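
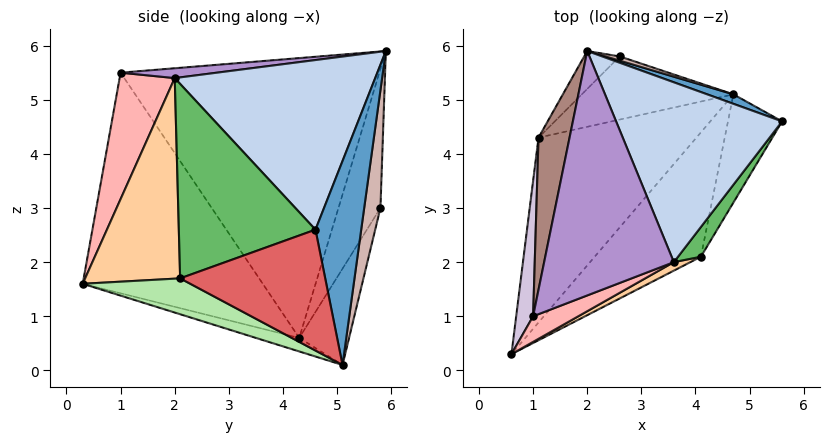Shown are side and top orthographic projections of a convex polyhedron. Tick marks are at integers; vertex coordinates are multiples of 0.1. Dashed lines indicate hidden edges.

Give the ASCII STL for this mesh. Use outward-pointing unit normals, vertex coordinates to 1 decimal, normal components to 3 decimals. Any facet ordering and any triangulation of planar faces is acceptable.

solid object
 facet normal 0.378 0.924 0.049
  outer loop
   vertex 4.7 5.1 0.1
   vertex 2.0 5.9 5.9
   vertex 5.6 4.6 2.6
  endloop
 endfacet
 facet normal 0.700 0.199 0.685
  outer loop
   vertex 3.6 2.0 5.4
   vertex 5.6 4.6 2.6
   vertex 2.0 5.9 5.9
  endloop
 endfacet
 facet normal -0.083 -0.232 -0.969
  outer loop
   vertex 1.1 4.3 0.6
   vertex 4.7 5.1 0.1
   vertex 0.6 0.3 1.6
  endloop
 endfacet
 facet normal 0.456 -0.889 0.038
  outer loop
   vertex 4.1 2.1 1.7
   vertex 3.6 2.0 5.4
   vertex 0.6 0.3 1.6
  endloop
 endfacet
 facet normal 0.837 -0.538 0.099
  outer loop
   vertex 4.1 2.1 1.7
   vertex 5.6 4.6 2.6
   vertex 3.6 2.0 5.4
  endloop
 endfacet
 facet normal 0.278 -0.495 -0.823
  outer loop
   vertex 4.1 2.1 1.7
   vertex 0.6 0.3 1.6
   vertex 4.7 5.1 0.1
  endloop
 endfacet
 facet normal 0.847 -0.372 -0.379
  outer loop
   vertex 4.1 2.1 1.7
   vertex 4.7 5.1 0.1
   vertex 5.6 4.6 2.6
  endloop
 endfacet
 facet normal 0.360 -0.924 0.129
  outer loop
   vertex 1.0 1.0 5.5
   vertex 0.6 0.3 1.6
   vertex 3.6 2.0 5.4
  endloop
 endfacet
 facet normal 0.075 -0.096 0.992
  outer loop
   vertex 1.0 1.0 5.5
   vertex 3.6 2.0 5.4
   vertex 2.0 5.9 5.9
  endloop
 endfacet
 facet normal -0.987 0.142 0.076
  outer loop
   vertex 1.0 1.0 5.5
   vertex 1.1 4.3 0.6
   vertex 0.6 0.3 1.6
  endloop
 endfacet
 facet normal -0.976 0.190 0.108
  outer loop
   vertex 1.0 1.0 5.5
   vertex 2.0 5.9 5.9
   vertex 1.1 4.3 0.6
  endloop
 endfacet
 facet normal 0.371 0.928 0.045
  outer loop
   vertex 2.6 5.8 3.0
   vertex 2.0 5.9 5.9
   vertex 4.7 5.1 0.1
  endloop
 endfacet
 facet normal -0.573 0.807 -0.146
  outer loop
   vertex 2.6 5.8 3.0
   vertex 1.1 4.3 0.6
   vertex 2.0 5.9 5.9
  endloop
 endfacet
 facet normal -0.251 0.884 -0.395
  outer loop
   vertex 2.6 5.8 3.0
   vertex 4.7 5.1 0.1
   vertex 1.1 4.3 0.6
  endloop
 endfacet
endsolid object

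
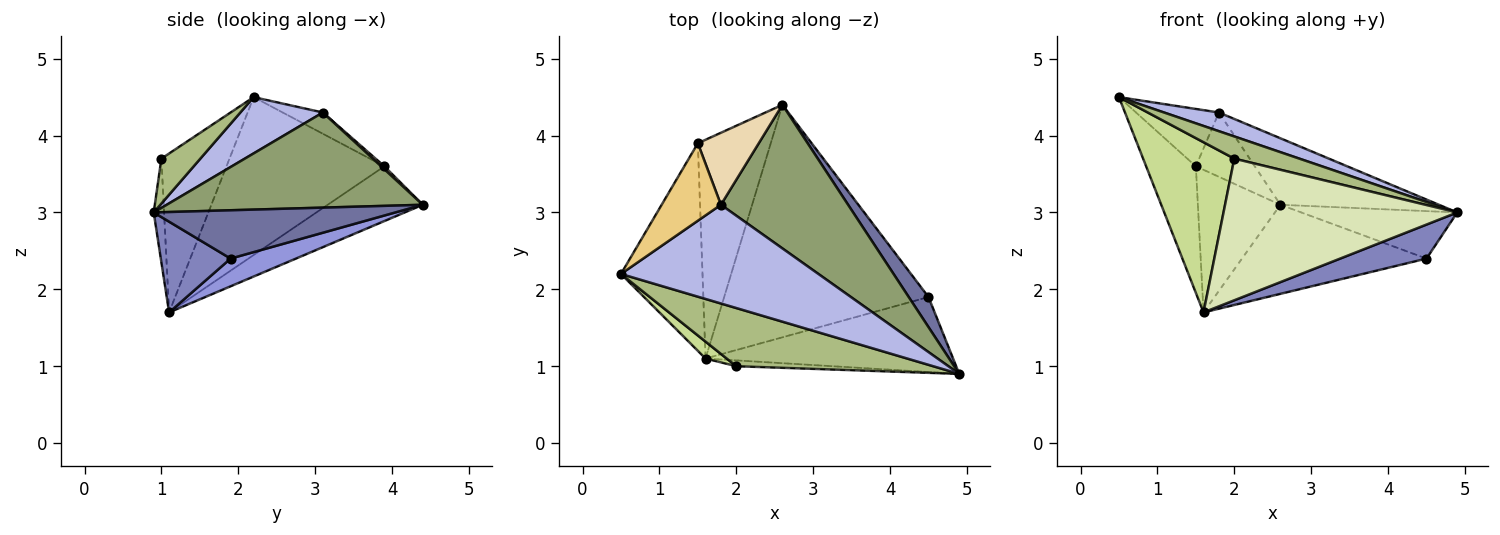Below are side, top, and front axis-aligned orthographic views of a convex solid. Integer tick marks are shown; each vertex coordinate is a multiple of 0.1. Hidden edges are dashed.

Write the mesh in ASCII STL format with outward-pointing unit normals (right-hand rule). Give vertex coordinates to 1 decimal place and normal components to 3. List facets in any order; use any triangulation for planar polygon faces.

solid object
 facet normal 0.795 0.513 0.325
  outer loop
   vertex 4.5 1.9 2.4
   vertex 2.6 4.4 3.1
   vertex 4.9 0.9 3.0
  endloop
 endfacet
 facet normal 0.317 -0.392 -0.864
  outer loop
   vertex 4.5 1.9 2.4
   vertex 4.9 0.9 3.0
   vertex 1.6 1.1 1.7
  endloop
 endfacet
 facet normal 0.126 0.355 -0.926
  outer loop
   vertex 4.5 1.9 2.4
   vertex 1.6 1.1 1.7
   vertex 2.6 4.4 3.1
  endloop
 endfacet
 facet normal 0.270 -0.179 0.946
  outer loop
   vertex 1.8 3.1 4.3
   vertex 0.5 2.2 4.5
   vertex 4.9 0.9 3.0
  endloop
 endfacet
 facet normal 0.562 0.348 0.751
  outer loop
   vertex 1.8 3.1 4.3
   vertex 4.9 0.9 3.0
   vertex 2.6 4.4 3.1
  endloop
 endfacet
 facet normal 0.209 -0.349 0.914
  outer loop
   vertex 2.0 1.0 3.7
   vertex 4.9 0.9 3.0
   vertex 0.5 2.2 4.5
  endloop
 endfacet
 facet normal -0.597 -0.799 0.079
  outer loop
   vertex 2.0 1.0 3.7
   vertex 0.5 2.2 4.5
   vertex 1.6 1.1 1.7
  endloop
 endfacet
 facet normal -0.044 -0.998 -0.041
  outer loop
   vertex 2.0 1.0 3.7
   vertex 1.6 1.1 1.7
   vertex 4.9 0.9 3.0
  endloop
 endfacet
 facet normal -0.856 0.269 -0.442
  outer loop
   vertex 1.5 3.9 3.6
   vertex 1.6 1.1 1.7
   vertex 0.5 2.2 4.5
  endloop
 endfacet
 facet normal -0.532 0.462 -0.709
  outer loop
   vertex 1.5 3.9 3.6
   vertex 2.6 4.4 3.1
   vertex 1.6 1.1 1.7
  endloop
 endfacet
 facet normal -0.277 0.572 0.772
  outer loop
   vertex 1.5 3.9 3.6
   vertex 0.5 2.2 4.5
   vertex 1.8 3.1 4.3
  endloop
 endfacet
 facet normal 0.036 0.666 0.745
  outer loop
   vertex 1.5 3.9 3.6
   vertex 1.8 3.1 4.3
   vertex 2.6 4.4 3.1
  endloop
 endfacet
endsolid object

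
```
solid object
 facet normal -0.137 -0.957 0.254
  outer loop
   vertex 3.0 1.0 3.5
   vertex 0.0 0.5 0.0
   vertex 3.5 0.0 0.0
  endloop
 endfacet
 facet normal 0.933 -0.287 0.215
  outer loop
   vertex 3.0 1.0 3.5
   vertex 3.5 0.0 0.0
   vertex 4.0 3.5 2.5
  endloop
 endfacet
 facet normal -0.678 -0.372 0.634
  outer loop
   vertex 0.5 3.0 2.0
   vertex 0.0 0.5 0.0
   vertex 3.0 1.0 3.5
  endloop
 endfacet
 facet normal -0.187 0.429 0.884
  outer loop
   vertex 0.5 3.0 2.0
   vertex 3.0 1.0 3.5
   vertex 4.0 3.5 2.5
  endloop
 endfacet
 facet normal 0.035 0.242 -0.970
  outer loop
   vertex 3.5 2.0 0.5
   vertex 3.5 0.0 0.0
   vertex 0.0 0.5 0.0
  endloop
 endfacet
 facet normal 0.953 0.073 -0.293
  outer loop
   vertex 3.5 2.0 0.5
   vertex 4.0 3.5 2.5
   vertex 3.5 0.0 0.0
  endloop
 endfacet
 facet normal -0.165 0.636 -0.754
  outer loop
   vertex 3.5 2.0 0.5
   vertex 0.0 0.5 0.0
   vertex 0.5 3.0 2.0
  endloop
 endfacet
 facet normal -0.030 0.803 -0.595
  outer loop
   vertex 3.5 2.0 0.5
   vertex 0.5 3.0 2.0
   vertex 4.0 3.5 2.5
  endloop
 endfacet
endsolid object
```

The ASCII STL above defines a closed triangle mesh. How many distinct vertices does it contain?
6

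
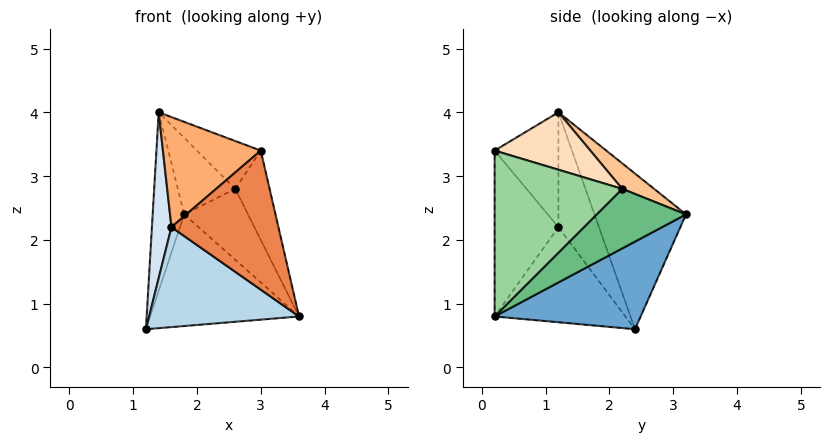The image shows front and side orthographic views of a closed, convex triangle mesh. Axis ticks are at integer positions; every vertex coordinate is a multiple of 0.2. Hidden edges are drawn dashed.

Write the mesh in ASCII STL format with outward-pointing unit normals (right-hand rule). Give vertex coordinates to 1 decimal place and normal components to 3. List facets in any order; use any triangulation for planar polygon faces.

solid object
 facet normal 0.613 0.625 -0.482
  outer loop
   vertex 1.8 3.2 2.4
   vertex 3.6 0.2 0.8
   vertex 1.2 2.4 0.6
  endloop
 endfacet
 facet normal -0.932 0.321 0.168
  outer loop
   vertex 1.4 1.2 4.0
   vertex 1.8 3.2 2.4
   vertex 1.2 2.4 0.6
  endloop
 endfacet
 facet normal -0.610 -0.699 -0.372
  outer loop
   vertex 1.6 1.2 2.2
   vertex 1.2 2.4 0.6
   vertex 3.6 0.2 0.8
  endloop
 endfacet
 facet normal -0.897 -0.432 -0.100
  outer loop
   vertex 1.6 1.2 2.2
   vertex 1.4 1.2 4.0
   vertex 1.2 2.4 0.6
  endloop
 endfacet
 facet normal -0.509 -0.853 -0.117
  outer loop
   vertex 1.6 1.2 2.2
   vertex 3.6 0.2 0.8
   vertex 3.0 0.2 3.4
  endloop
 endfacet
 facet normal -0.545 -0.836 -0.061
  outer loop
   vertex 1.6 1.2 2.2
   vertex 3.0 0.2 3.4
   vertex 1.4 1.2 4.0
  endloop
 endfacet
 facet normal 0.309 0.556 0.772
  outer loop
   vertex 2.6 2.2 2.8
   vertex 1.8 3.2 2.4
   vertex 1.4 1.2 4.0
  endloop
 endfacet
 facet normal 0.509 0.339 0.791
  outer loop
   vertex 2.6 2.2 2.8
   vertex 1.4 1.2 4.0
   vertex 3.0 0.2 3.4
  endloop
 endfacet
 facet normal 0.802 0.573 -0.172
  outer loop
   vertex 2.6 2.2 2.8
   vertex 3.6 0.2 0.8
   vertex 1.8 3.2 2.4
  endloop
 endfacet
 facet normal 0.942 0.254 0.217
  outer loop
   vertex 2.6 2.2 2.8
   vertex 3.0 0.2 3.4
   vertex 3.6 0.2 0.8
  endloop
 endfacet
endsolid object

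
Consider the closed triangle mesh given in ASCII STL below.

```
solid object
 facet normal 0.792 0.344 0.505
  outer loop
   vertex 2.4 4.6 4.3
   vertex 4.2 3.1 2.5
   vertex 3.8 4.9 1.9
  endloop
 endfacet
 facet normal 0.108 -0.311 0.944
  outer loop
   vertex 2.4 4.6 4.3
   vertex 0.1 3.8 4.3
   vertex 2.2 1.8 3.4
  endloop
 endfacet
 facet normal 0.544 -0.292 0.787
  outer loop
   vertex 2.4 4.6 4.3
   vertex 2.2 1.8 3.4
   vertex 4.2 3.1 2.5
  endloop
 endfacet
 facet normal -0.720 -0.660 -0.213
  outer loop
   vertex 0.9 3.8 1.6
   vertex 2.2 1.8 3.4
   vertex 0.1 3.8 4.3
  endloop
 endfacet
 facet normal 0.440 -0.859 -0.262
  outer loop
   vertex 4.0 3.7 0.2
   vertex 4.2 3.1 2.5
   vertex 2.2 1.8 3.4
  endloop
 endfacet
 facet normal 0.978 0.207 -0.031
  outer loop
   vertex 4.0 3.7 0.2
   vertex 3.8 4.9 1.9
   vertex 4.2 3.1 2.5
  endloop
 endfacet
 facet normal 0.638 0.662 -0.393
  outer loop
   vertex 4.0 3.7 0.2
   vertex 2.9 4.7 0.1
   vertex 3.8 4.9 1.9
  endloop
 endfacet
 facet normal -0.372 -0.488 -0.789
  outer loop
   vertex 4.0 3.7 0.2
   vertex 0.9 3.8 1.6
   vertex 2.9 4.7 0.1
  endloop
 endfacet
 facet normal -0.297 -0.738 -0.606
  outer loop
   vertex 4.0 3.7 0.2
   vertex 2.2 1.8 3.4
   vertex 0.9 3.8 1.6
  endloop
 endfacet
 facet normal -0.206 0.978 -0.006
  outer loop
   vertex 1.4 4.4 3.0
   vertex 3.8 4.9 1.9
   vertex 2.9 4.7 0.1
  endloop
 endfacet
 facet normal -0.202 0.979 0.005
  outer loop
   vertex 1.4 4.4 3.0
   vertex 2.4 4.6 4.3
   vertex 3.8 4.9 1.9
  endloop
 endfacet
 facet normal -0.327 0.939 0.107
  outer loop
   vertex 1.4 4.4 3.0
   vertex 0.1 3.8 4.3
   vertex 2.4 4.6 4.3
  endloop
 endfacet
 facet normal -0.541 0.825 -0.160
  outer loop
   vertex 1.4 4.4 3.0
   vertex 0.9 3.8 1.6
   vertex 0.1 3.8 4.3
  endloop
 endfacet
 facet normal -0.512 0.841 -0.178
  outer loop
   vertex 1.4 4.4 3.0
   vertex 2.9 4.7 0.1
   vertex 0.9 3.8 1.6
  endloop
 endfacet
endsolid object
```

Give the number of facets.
14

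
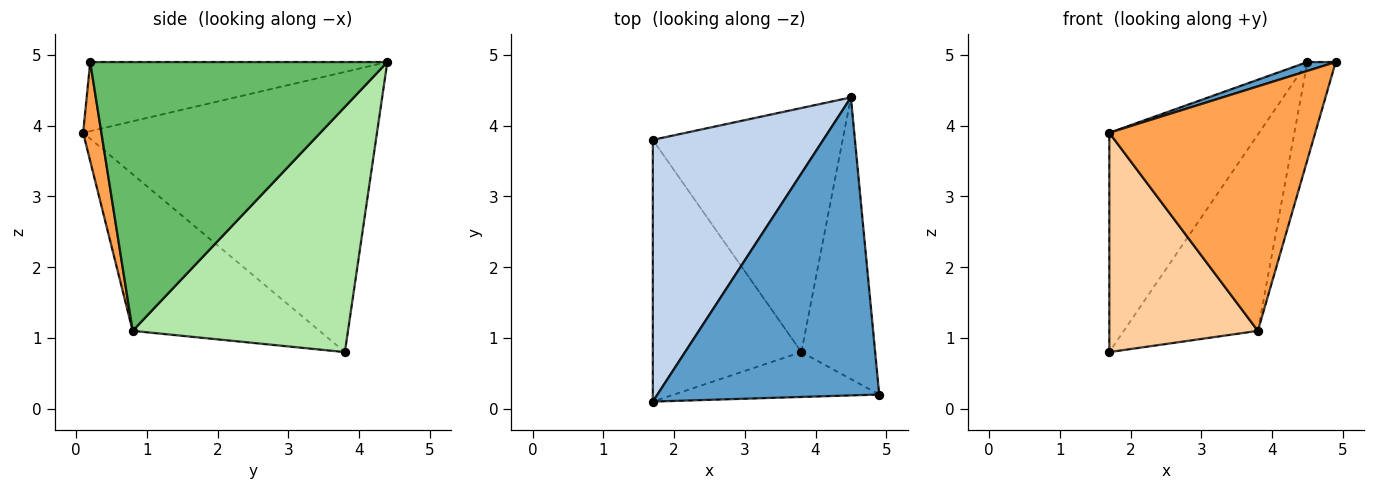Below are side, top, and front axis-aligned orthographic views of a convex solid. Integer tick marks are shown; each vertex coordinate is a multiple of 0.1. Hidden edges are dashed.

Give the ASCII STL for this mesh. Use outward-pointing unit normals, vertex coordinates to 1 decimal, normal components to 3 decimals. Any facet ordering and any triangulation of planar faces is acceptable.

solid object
 facet normal -0.297 -0.028 0.954
  outer loop
   vertex 4.5 4.4 4.9
   vertex 1.7 0.1 3.9
   vertex 4.9 0.2 4.9
  endloop
 endfacet
 facet normal -0.783 0.399 0.477
  outer loop
   vertex 1.7 3.8 0.8
   vertex 1.7 0.1 3.9
   vertex 4.5 4.4 4.9
  endloop
 endfacet
 facet normal 0.087 -0.980 -0.180
  outer loop
   vertex 3.8 0.8 1.1
   vertex 4.9 0.2 4.9
   vertex 1.7 0.1 3.9
  endloop
 endfacet
 facet normal -0.628 -0.500 -0.596
  outer loop
   vertex 3.8 0.8 1.1
   vertex 1.7 0.1 3.9
   vertex 1.7 3.8 0.8
  endloop
 endfacet
 facet normal 0.960 0.091 -0.264
  outer loop
   vertex 3.8 0.8 1.1
   vertex 4.5 4.4 4.9
   vertex 4.9 0.2 4.9
  endloop
 endfacet
 facet normal 0.709 0.442 -0.549
  outer loop
   vertex 3.8 0.8 1.1
   vertex 1.7 3.8 0.8
   vertex 4.5 4.4 4.9
  endloop
 endfacet
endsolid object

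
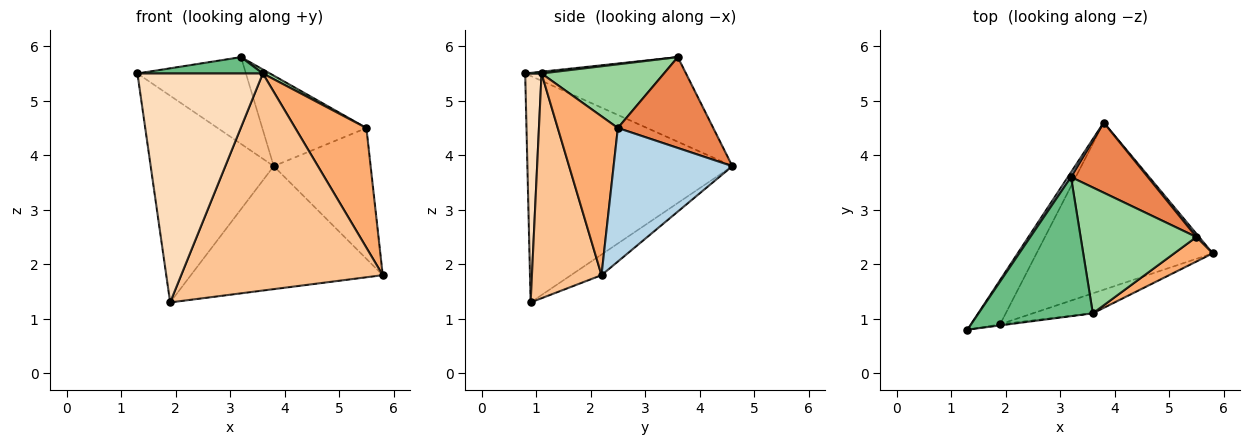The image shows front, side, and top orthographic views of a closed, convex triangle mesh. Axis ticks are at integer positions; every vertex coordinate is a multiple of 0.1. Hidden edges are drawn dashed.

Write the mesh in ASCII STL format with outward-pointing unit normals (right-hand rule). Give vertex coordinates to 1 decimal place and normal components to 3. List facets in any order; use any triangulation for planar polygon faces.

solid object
 facet normal -0.852 0.512 -0.110
  outer loop
   vertex 1.9 0.9 1.3
   vertex 1.3 0.8 5.5
   vertex 3.8 4.6 3.8
  endloop
 endfacet
 facet normal -0.094 0.590 -0.802
  outer loop
   vertex 1.9 0.9 1.3
   vertex 3.8 4.6 3.8
   vertex 5.8 2.2 1.8
  endloop
 endfacet
 facet normal 0.775 0.632 0.016
  outer loop
   vertex 5.5 2.5 4.5
   vertex 5.8 2.2 1.8
   vertex 3.8 4.6 3.8
  endloop
 endfacet
 facet normal -0.829 0.559 0.031
  outer loop
   vertex 3.2 3.6 5.8
   vertex 3.8 4.6 3.8
   vertex 1.3 0.8 5.5
  endloop
 endfacet
 facet normal 0.587 0.640 0.496
  outer loop
   vertex 3.2 3.6 5.8
   vertex 5.5 2.5 4.5
   vertex 3.8 4.6 3.8
  endloop
 endfacet
 facet normal 0.638 -0.755 0.155
  outer loop
   vertex 3.6 1.1 5.5
   vertex 5.8 2.2 1.8
   vertex 5.5 2.5 4.5
  endloop
 endfacet
 facet normal 0.325 -0.942 -0.087
  outer loop
   vertex 3.6 1.1 5.5
   vertex 1.9 0.9 1.3
   vertex 5.8 2.2 1.8
  endloop
 endfacet
 facet normal 0.129 -0.992 -0.005
  outer loop
   vertex 3.6 1.1 5.5
   vertex 1.3 0.8 5.5
   vertex 1.9 0.9 1.3
  endloop
 endfacet
 facet normal 0.015 -0.117 0.993
  outer loop
   vertex 3.6 1.1 5.5
   vertex 3.2 3.6 5.8
   vertex 1.3 0.8 5.5
  endloop
 endfacet
 facet normal 0.482 -0.028 0.876
  outer loop
   vertex 3.6 1.1 5.5
   vertex 5.5 2.5 4.5
   vertex 3.2 3.6 5.8
  endloop
 endfacet
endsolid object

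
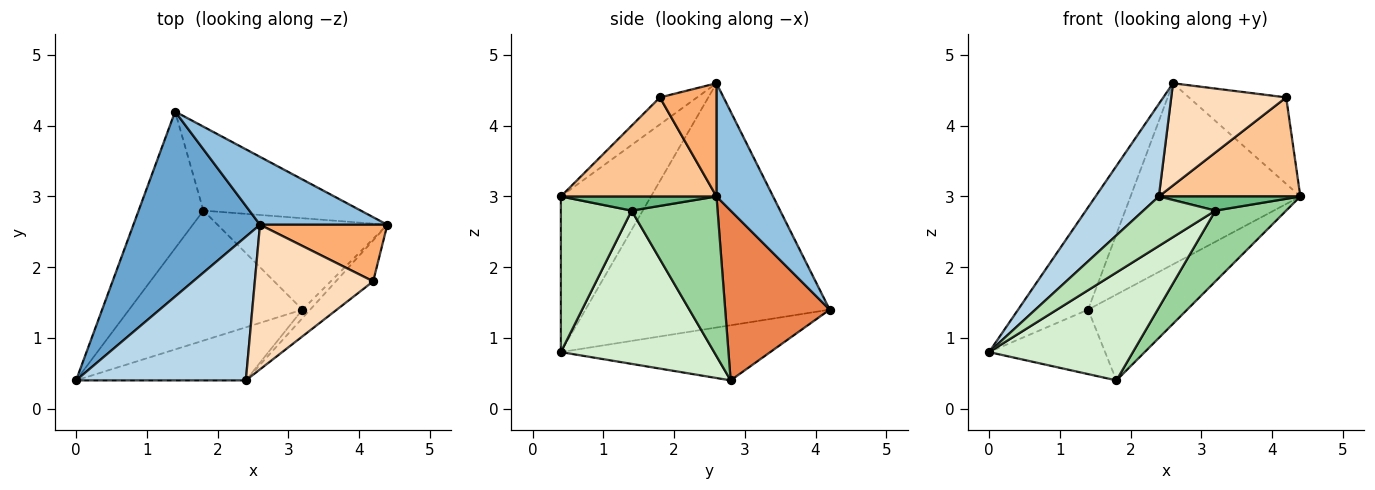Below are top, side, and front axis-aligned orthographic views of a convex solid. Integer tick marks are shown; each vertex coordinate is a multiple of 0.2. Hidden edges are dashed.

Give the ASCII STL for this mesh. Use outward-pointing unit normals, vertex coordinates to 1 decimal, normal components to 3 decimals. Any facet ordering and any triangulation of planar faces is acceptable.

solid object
 facet normal -0.860 0.247 0.446
  outer loop
   vertex 2.6 2.6 4.6
   vertex 1.4 4.2 1.4
   vertex 0.0 0.4 0.8
  endloop
 endfacet
 facet normal 0.298 0.894 0.335
  outer loop
   vertex 2.6 2.6 4.6
   vertex 4.4 2.6 3.0
   vertex 1.4 4.2 1.4
  endloop
 endfacet
 facet normal -0.610 -0.429 0.666
  outer loop
   vertex 2.4 0.4 3.0
   vertex 2.6 2.6 4.6
   vertex 0.0 0.4 0.8
  endloop
 endfacet
 facet normal -0.610 0.338 -0.717
  outer loop
   vertex 1.8 2.8 0.4
   vertex 0.0 0.4 0.8
   vertex 1.4 4.2 1.4
  endloop
 endfacet
 facet normal 0.602 0.571 -0.558
  outer loop
   vertex 1.8 2.8 0.4
   vertex 1.4 4.2 1.4
   vertex 4.4 2.6 3.0
  endloop
 endfacet
 facet normal 0.438 0.752 0.492
  outer loop
   vertex 4.2 1.8 4.4
   vertex 4.4 2.6 3.0
   vertex 2.6 2.6 4.6
  endloop
 endfacet
 facet normal 0.713 -0.648 -0.268
  outer loop
   vertex 4.2 1.8 4.4
   vertex 2.4 0.4 3.0
   vertex 4.4 2.6 3.0
  endloop
 endfacet
 facet normal -0.183 -0.567 0.803
  outer loop
   vertex 4.2 1.8 4.4
   vertex 2.6 2.6 4.6
   vertex 2.4 0.4 3.0
  endloop
 endfacet
 facet normal 0.686 -0.624 -0.374
  outer loop
   vertex 3.2 1.4 2.8
   vertex 4.4 2.6 3.0
   vertex 2.4 0.4 3.0
  endloop
 endfacet
 facet normal 0.597 -0.491 -0.635
  outer loop
   vertex 3.2 1.4 2.8
   vertex 1.8 2.8 0.4
   vertex 4.4 2.6 3.0
  endloop
 endfacet
 facet normal 0.557 -0.567 -0.607
  outer loop
   vertex 3.2 1.4 2.8
   vertex 2.4 0.4 3.0
   vertex 0.0 0.4 0.8
  endloop
 endfacet
 facet normal 0.563 -0.528 -0.636
  outer loop
   vertex 3.2 1.4 2.8
   vertex 0.0 0.4 0.8
   vertex 1.8 2.8 0.4
  endloop
 endfacet
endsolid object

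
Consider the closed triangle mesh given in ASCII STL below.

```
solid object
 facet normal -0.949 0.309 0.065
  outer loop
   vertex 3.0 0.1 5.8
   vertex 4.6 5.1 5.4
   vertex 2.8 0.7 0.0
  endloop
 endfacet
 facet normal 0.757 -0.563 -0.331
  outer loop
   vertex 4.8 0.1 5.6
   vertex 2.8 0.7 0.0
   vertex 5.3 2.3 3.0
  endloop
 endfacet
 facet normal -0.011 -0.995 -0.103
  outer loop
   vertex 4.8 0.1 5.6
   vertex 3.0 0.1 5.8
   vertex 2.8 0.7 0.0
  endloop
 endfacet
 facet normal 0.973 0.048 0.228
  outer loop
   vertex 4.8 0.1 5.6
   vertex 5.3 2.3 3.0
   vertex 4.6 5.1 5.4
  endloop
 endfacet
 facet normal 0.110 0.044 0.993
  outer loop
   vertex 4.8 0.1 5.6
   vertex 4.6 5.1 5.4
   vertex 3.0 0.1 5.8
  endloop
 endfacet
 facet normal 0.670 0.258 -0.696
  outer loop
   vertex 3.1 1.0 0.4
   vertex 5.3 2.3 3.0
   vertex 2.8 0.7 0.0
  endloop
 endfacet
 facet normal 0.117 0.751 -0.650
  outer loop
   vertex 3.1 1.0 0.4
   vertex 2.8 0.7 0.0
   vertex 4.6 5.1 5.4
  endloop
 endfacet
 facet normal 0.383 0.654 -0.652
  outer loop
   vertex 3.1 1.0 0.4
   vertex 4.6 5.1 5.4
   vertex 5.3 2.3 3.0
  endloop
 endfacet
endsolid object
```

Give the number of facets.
8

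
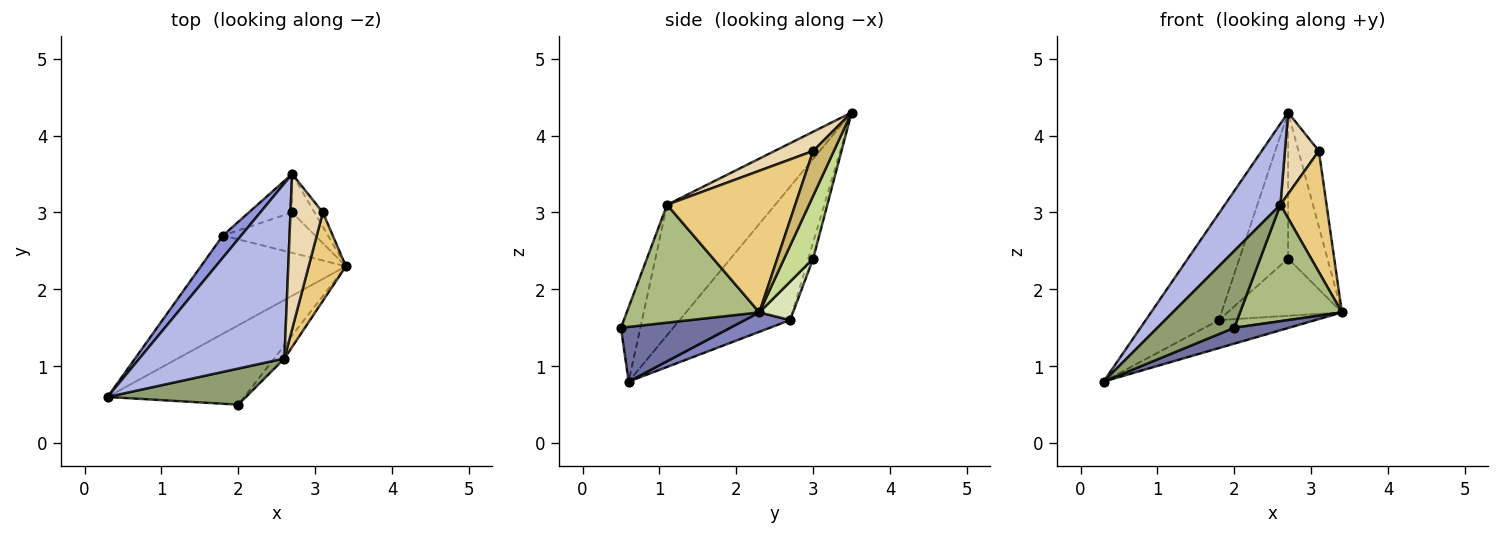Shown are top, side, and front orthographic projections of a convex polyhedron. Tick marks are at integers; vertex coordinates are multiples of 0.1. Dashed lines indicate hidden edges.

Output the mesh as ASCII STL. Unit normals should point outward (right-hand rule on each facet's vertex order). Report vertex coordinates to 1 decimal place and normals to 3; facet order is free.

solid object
 facet normal 0.365 -0.183 -0.913
  outer loop
   vertex 2.0 0.5 1.5
   vertex 0.3 0.6 0.8
   vertex 3.4 2.3 1.7
  endloop
 endfacet
 facet normal 0.128 0.272 -0.954
  outer loop
   vertex 1.8 2.7 1.6
   vertex 3.4 2.3 1.7
   vertex 0.3 0.6 0.8
  endloop
 endfacet
 facet normal -0.828 0.548 0.114
  outer loop
   vertex 1.8 2.7 1.6
   vertex 0.3 0.6 0.8
   vertex 2.7 3.5 4.3
  endloop
 endfacet
 facet normal -0.632 -0.325 0.703
  outer loop
   vertex 2.6 1.1 3.1
   vertex 2.7 3.5 4.3
   vertex 0.3 0.6 0.8
  endloop
 endfacet
 facet normal -0.223 -0.882 0.414
  outer loop
   vertex 2.6 1.1 3.1
   vertex 0.3 0.6 0.8
   vertex 2.0 0.5 1.5
  endloop
 endfacet
 facet normal 0.791 -0.608 -0.069
  outer loop
   vertex 2.6 1.1 3.1
   vertex 2.0 0.5 1.5
   vertex 3.4 2.3 1.7
  endloop
 endfacet
 facet normal 0.580 0.788 -0.207
  outer loop
   vertex 2.7 3.0 2.4
   vertex 2.7 3.5 4.3
   vertex 3.4 2.3 1.7
  endloop
 endfacet
 facet normal 0.234 0.794 -0.561
  outer loop
   vertex 2.7 3.0 2.4
   vertex 3.4 2.3 1.7
   vertex 1.8 2.7 1.6
  endloop
 endfacet
 facet normal -0.096 0.963 -0.253
  outer loop
   vertex 2.7 3.0 2.4
   vertex 1.8 2.7 1.6
   vertex 2.7 3.5 4.3
  endloop
 endfacet
 facet normal 0.706 0.696 -0.131
  outer loop
   vertex 3.1 3.0 3.8
   vertex 3.4 2.3 1.7
   vertex 2.7 3.5 4.3
  endloop
 endfacet
 facet normal 0.913 -0.329 0.240
  outer loop
   vertex 3.1 3.0 3.8
   vertex 2.6 1.1 3.1
   vertex 3.4 2.3 1.7
  endloop
 endfacet
 facet normal 0.466 -0.411 0.784
  outer loop
   vertex 3.1 3.0 3.8
   vertex 2.7 3.5 4.3
   vertex 2.6 1.1 3.1
  endloop
 endfacet
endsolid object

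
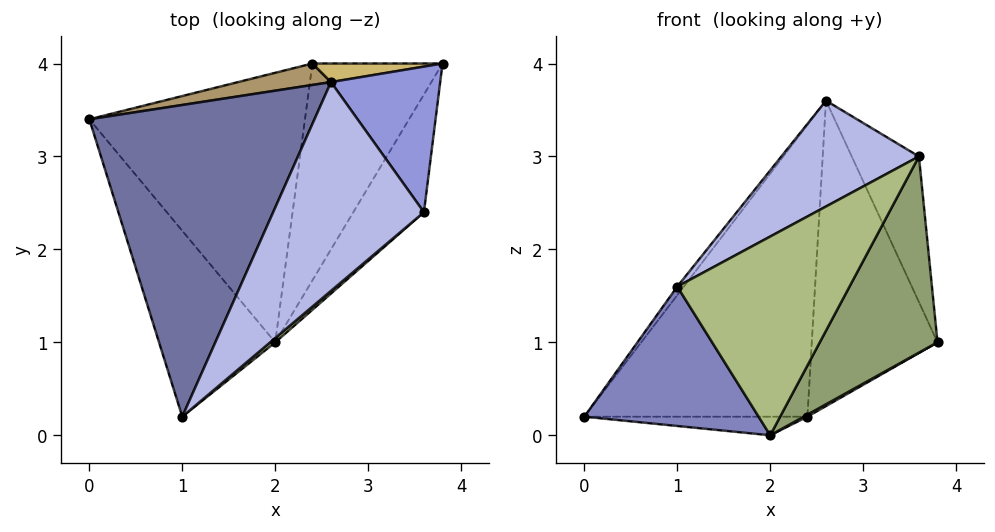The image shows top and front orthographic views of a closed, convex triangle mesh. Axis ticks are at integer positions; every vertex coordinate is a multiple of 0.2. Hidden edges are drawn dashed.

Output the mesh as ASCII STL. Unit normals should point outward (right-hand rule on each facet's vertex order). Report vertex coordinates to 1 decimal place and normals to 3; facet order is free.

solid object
 facet normal -0.795 0.017 0.606
  outer loop
   vertex 2.6 3.8 3.6
   vertex 0.0 3.4 0.2
   vertex 1.0 0.2 1.6
  endloop
 endfacet
 facet normal -0.625 -0.469 -0.625
  outer loop
   vertex 2.0 1.0 0.0
   vertex 1.0 0.2 1.6
   vertex 0.0 3.4 0.2
  endloop
 endfacet
 facet normal 0.816 0.408 0.408
  outer loop
   vertex 3.6 2.4 3.0
   vertex 3.8 4.0 1.0
   vertex 2.6 3.8 3.6
  endloop
 endfacet
 facet normal -0.097 -0.450 0.888
  outer loop
   vertex 3.6 2.4 3.0
   vertex 2.6 3.8 3.6
   vertex 1.0 0.2 1.6
  endloop
 endfacet
 facet normal 0.864 -0.432 -0.259
  outer loop
   vertex 3.6 2.4 3.0
   vertex 2.0 1.0 0.0
   vertex 3.8 4.0 1.0
  endloop
 endfacet
 facet normal 0.641 -0.768 0.017
  outer loop
   vertex 3.6 2.4 3.0
   vertex 1.0 0.2 1.6
   vertex 2.0 1.0 0.0
  endloop
 endfacet
 facet normal -0.017 0.069 -0.997
  outer loop
   vertex 2.4 4.0 0.2
   vertex 2.0 1.0 0.0
   vertex 0.0 3.4 0.2
  endloop
 endfacet
 facet normal 0.496 -0.008 -0.868
  outer loop
   vertex 2.4 4.0 0.2
   vertex 3.8 4.0 1.0
   vertex 2.0 1.0 0.0
  endloop
 endfacet
 facet normal -0.242 0.968 0.071
  outer loop
   vertex 2.4 4.0 0.2
   vertex 0.0 3.4 0.2
   vertex 2.6 3.8 3.6
  endloop
 endfacet
 facet normal -0.035 0.998 0.061
  outer loop
   vertex 2.4 4.0 0.2
   vertex 2.6 3.8 3.6
   vertex 3.8 4.0 1.0
  endloop
 endfacet
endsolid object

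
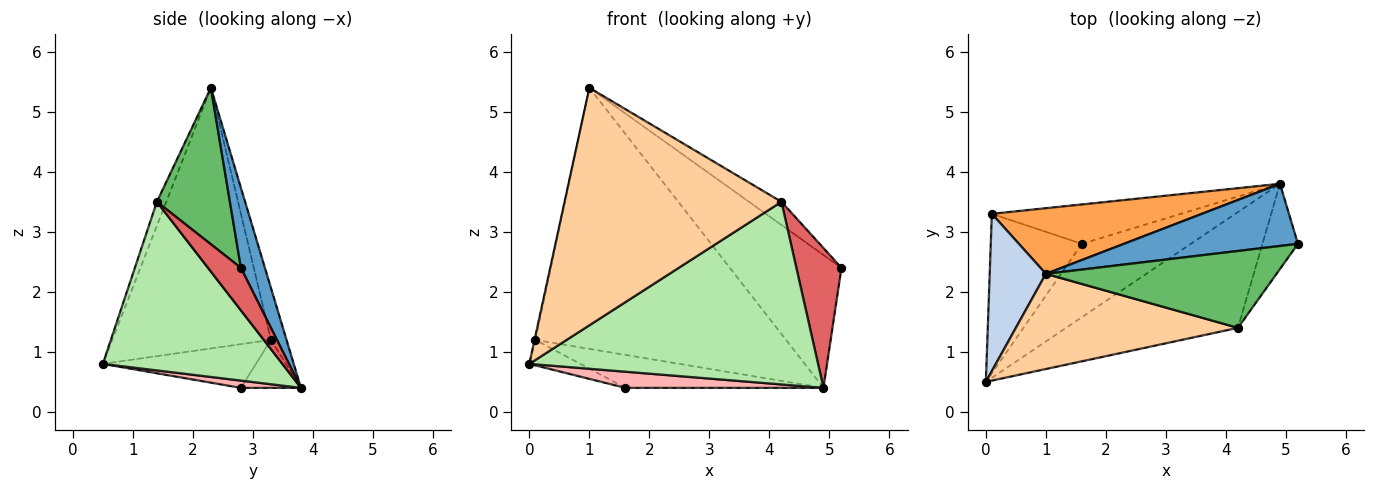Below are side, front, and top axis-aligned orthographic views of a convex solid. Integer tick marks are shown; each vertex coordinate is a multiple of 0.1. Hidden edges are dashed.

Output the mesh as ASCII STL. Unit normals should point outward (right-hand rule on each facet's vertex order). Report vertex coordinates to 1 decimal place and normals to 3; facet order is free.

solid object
 facet normal 0.191 0.889 0.416
  outer loop
   vertex 4.9 3.8 0.4
   vertex 1.0 2.3 5.4
   vertex 5.2 2.8 2.4
  endloop
 endfacet
 facet normal -0.978 0.005 0.211
  outer loop
   vertex 0.1 3.3 1.2
   vertex 0.0 0.5 0.8
   vertex 1.0 2.3 5.4
  endloop
 endfacet
 facet normal -0.060 0.968 0.243
  outer loop
   vertex 0.1 3.3 1.2
   vertex 1.0 2.3 5.4
   vertex 4.9 3.8 0.4
  endloop
 endfacet
 facet normal -0.040 -0.927 0.372
  outer loop
   vertex 4.2 1.4 3.5
   vertex 1.0 2.3 5.4
   vertex 0.0 0.5 0.8
  endloop
 endfacet
 facet normal 0.545 0.242 0.803
  outer loop
   vertex 4.2 1.4 3.5
   vertex 5.2 2.8 2.4
   vertex 1.0 2.3 5.4
  endloop
 endfacet
 facet normal 0.465 -0.748 -0.474
  outer loop
   vertex 4.2 1.4 3.5
   vertex 0.0 0.5 0.8
   vertex 4.9 3.8 0.4
  endloop
 endfacet
 facet normal 0.529 -0.725 -0.442
  outer loop
   vertex 4.2 1.4 3.5
   vertex 4.9 3.8 0.4
   vertex 5.2 2.8 2.4
  endloop
 endfacet
 facet normal 0.065 -0.215 -0.974
  outer loop
   vertex 1.6 2.8 0.4
   vertex 4.9 3.8 0.4
   vertex 0.0 0.5 0.8
  endloop
 endfacet
 facet normal -0.428 0.143 -0.892
  outer loop
   vertex 1.6 2.8 0.4
   vertex 0.0 0.5 0.8
   vertex 0.1 3.3 1.2
  endloop
 endfacet
 facet normal -0.191 0.631 -0.752
  outer loop
   vertex 1.6 2.8 0.4
   vertex 0.1 3.3 1.2
   vertex 4.9 3.8 0.4
  endloop
 endfacet
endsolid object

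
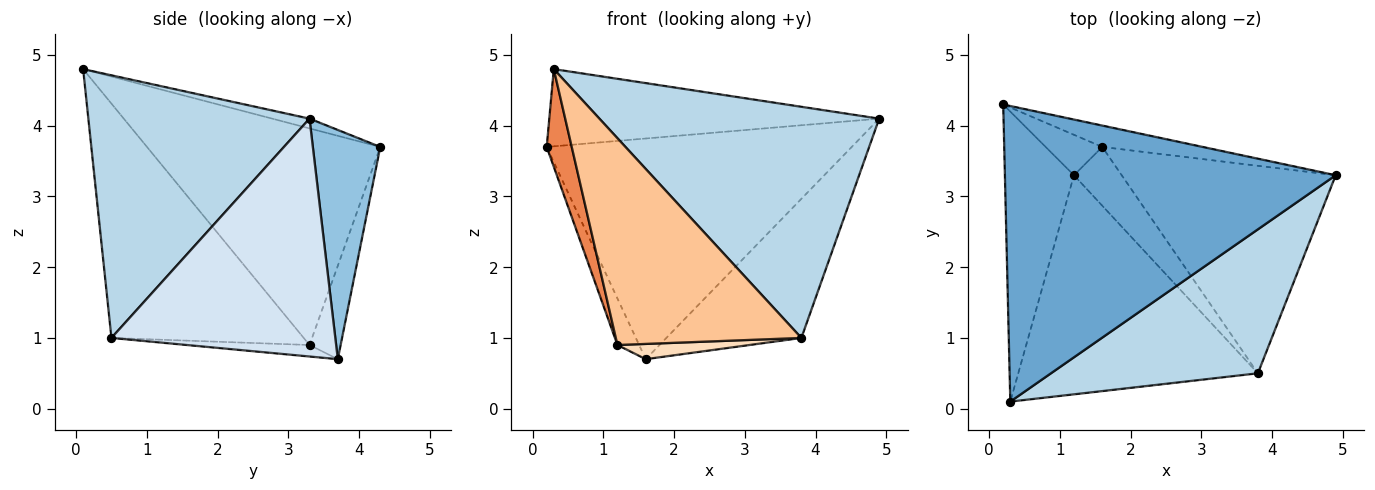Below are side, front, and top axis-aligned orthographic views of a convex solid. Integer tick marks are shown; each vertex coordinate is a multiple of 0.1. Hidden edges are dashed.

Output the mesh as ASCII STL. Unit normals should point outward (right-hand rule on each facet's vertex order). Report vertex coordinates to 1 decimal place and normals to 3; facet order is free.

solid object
 facet normal -0.029 0.253 0.967
  outer loop
   vertex 0.3 0.1 4.8
   vertex 4.9 3.3 4.1
   vertex 0.2 4.3 3.7
  endloop
 endfacet
 facet normal 0.215 0.972 -0.094
  outer loop
   vertex 1.6 3.7 0.7
   vertex 0.2 4.3 3.7
   vertex 4.9 3.3 4.1
  endloop
 endfacet
 facet normal 0.557 -0.705 0.439
  outer loop
   vertex 3.8 0.5 1.0
   vertex 4.9 3.3 4.1
   vertex 0.3 0.1 4.8
  endloop
 endfacet
 facet normal 0.678 0.409 -0.610
  outer loop
   vertex 3.8 0.5 1.0
   vertex 1.6 3.7 0.7
   vertex 4.9 3.3 4.1
  endloop
 endfacet
 facet normal -0.948 -0.102 -0.302
  outer loop
   vertex 1.2 3.3 0.9
   vertex 0.3 0.1 4.8
   vertex 0.2 4.3 3.7
  endloop
 endfacet
 facet normal -0.735 0.512 -0.445
  outer loop
   vertex 1.2 3.3 0.9
   vertex 0.2 4.3 3.7
   vertex 1.6 3.7 0.7
  endloop
 endfacet
 facet normal -0.580 -0.559 -0.593
  outer loop
   vertex 1.2 3.3 0.9
   vertex 3.8 0.5 1.0
   vertex 0.3 0.1 4.8
  endloop
 endfacet
 facet normal -0.227 -0.244 -0.943
  outer loop
   vertex 1.2 3.3 0.9
   vertex 1.6 3.7 0.7
   vertex 3.8 0.5 1.0
  endloop
 endfacet
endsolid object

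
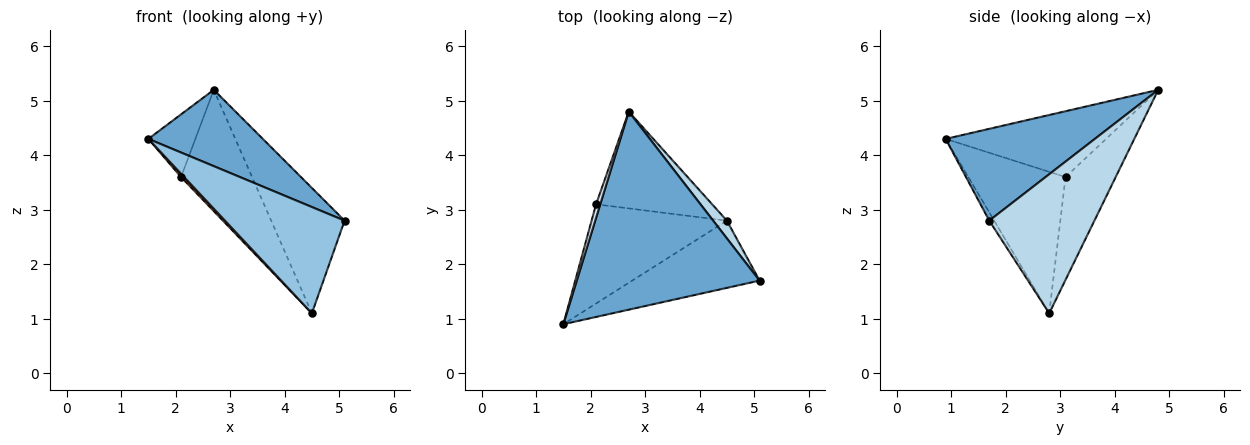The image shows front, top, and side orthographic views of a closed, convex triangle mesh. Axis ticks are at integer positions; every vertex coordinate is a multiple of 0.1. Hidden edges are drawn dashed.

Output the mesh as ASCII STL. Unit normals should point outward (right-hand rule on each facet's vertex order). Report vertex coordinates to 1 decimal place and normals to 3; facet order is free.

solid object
 facet normal 0.424 -0.326 0.845
  outer loop
   vertex 2.7 4.8 5.2
   vertex 1.5 0.9 4.3
   vertex 5.1 1.7 2.8
  endloop
 endfacet
 facet normal -0.035 -0.845 -0.534
  outer loop
   vertex 4.5 2.8 1.1
   vertex 5.1 1.7 2.8
   vertex 1.5 0.9 4.3
  endloop
 endfacet
 facet normal 0.817 0.570 0.081
  outer loop
   vertex 4.5 2.8 1.1
   vertex 2.7 4.8 5.2
   vertex 5.1 1.7 2.8
  endloop
 endfacet
 facet normal -0.958 0.281 0.061
  outer loop
   vertex 2.1 3.1 3.6
   vertex 1.5 0.9 4.3
   vertex 2.7 4.8 5.2
  endloop
 endfacet
 facet normal -0.723 -0.023 -0.691
  outer loop
   vertex 2.1 3.1 3.6
   vertex 4.5 2.8 1.1
   vertex 1.5 0.9 4.3
  endloop
 endfacet
 facet normal -0.483 0.684 -0.546
  outer loop
   vertex 2.1 3.1 3.6
   vertex 2.7 4.8 5.2
   vertex 4.5 2.8 1.1
  endloop
 endfacet
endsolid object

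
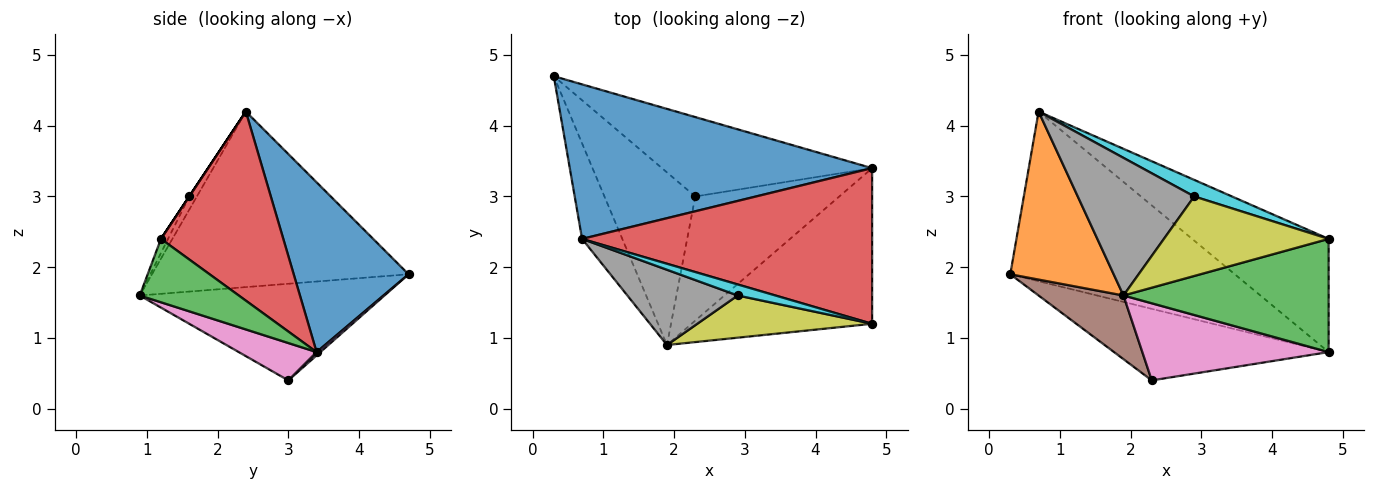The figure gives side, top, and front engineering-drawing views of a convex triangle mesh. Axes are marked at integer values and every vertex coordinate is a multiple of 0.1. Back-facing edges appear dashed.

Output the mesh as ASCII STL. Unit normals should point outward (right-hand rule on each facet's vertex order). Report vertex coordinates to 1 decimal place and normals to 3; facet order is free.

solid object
 facet normal 0.354 0.691 0.630
  outer loop
   vertex 0.7 2.4 4.2
   vertex 4.8 3.4 0.8
   vertex 0.3 4.7 1.9
  endloop
 endfacet
 facet normal -0.907 -0.366 -0.208
  outer loop
   vertex 0.7 2.4 4.2
   vertex 0.3 4.7 1.9
   vertex 1.9 0.9 1.6
  endloop
 endfacet
 facet normal 0.273 -0.566 -0.778
  outer loop
   vertex 4.8 1.2 2.4
   vertex 1.9 0.9 1.6
   vertex 4.8 3.4 0.8
  endloop
 endfacet
 facet normal 0.466 0.520 0.715
  outer loop
   vertex 4.8 1.2 2.4
   vertex 4.8 3.4 0.8
   vertex 0.7 2.4 4.2
  endloop
 endfacet
 facet normal 0.012 0.669 -0.743
  outer loop
   vertex 2.3 3.0 0.4
   vertex 0.3 4.7 1.9
   vertex 4.8 3.4 0.8
  endloop
 endfacet
 facet normal -0.706 -0.245 -0.664
  outer loop
   vertex 2.3 3.0 0.4
   vertex 1.9 0.9 1.6
   vertex 0.3 4.7 1.9
  endloop
 endfacet
 facet normal 0.215 -0.515 -0.830
  outer loop
   vertex 2.3 3.0 0.4
   vertex 4.8 3.4 0.8
   vertex 1.9 0.9 1.6
  endloop
 endfacet
 facet normal -0.057 -0.876 0.479
  outer loop
   vertex 2.9 1.6 3.0
   vertex 0.7 2.4 4.2
   vertex 1.9 0.9 1.6
  endloop
 endfacet
 facet normal -0.038 -0.883 0.468
  outer loop
   vertex 2.9 1.6 3.0
   vertex 1.9 0.9 1.6
   vertex 4.8 1.2 2.4
  endloop
 endfacet
 facet normal 0.000 -0.832 0.555
  outer loop
   vertex 2.9 1.6 3.0
   vertex 4.8 1.2 2.4
   vertex 0.7 2.4 4.2
  endloop
 endfacet
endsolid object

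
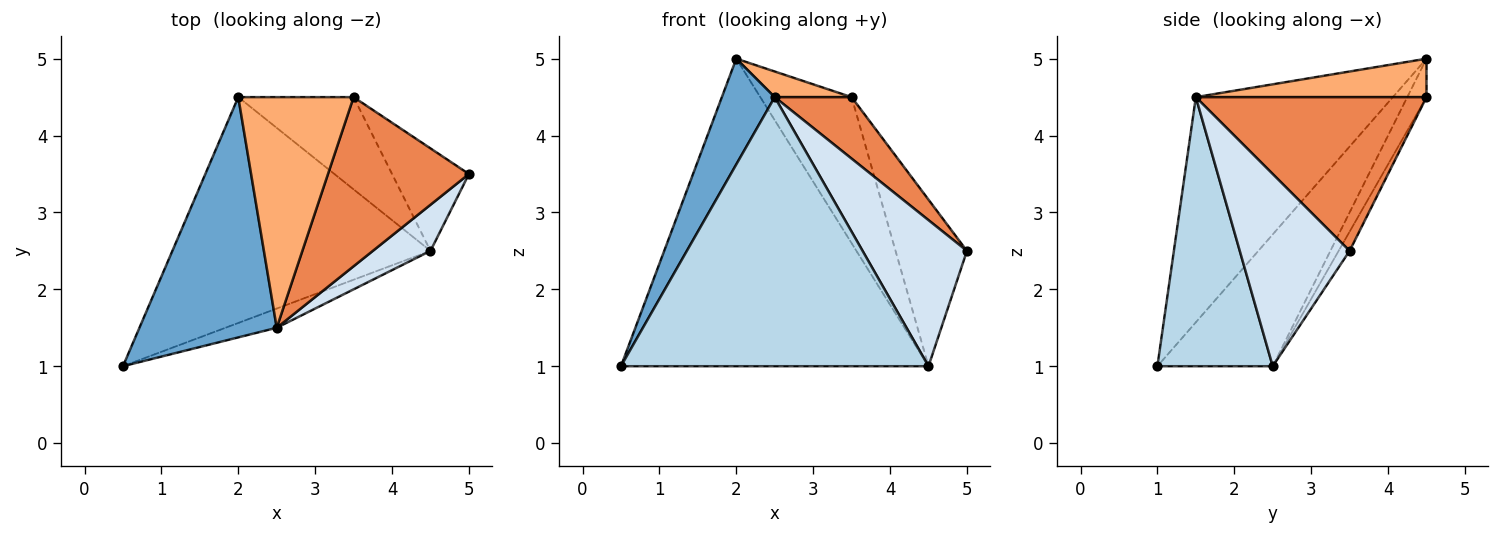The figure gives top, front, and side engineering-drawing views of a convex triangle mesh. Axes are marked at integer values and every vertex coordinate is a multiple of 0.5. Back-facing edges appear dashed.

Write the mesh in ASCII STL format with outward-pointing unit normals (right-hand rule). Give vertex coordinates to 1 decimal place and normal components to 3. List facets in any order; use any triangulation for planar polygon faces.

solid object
 facet normal -0.832 -0.223 0.507
  outer loop
   vertex 2.5 1.5 4.5
   vertex 2.0 4.5 5.0
   vertex 0.5 1.0 1.0
  endloop
 endfacet
 facet normal -0.289 0.772 -0.567
  outer loop
   vertex 4.5 2.5 1.0
   vertex 0.5 1.0 1.0
   vertex 2.0 4.5 5.0
  endloop
 endfacet
 facet normal 0.350 -0.934 -0.067
  outer loop
   vertex 4.5 2.5 1.0
   vertex 2.5 1.5 4.5
   vertex 0.5 1.0 1.0
  endloop
 endfacet
 facet normal 0.708 -0.673 0.213
  outer loop
   vertex 4.5 2.5 1.0
   vertex 5.0 3.5 2.5
   vertex 2.5 1.5 4.5
  endloop
 endfacet
 facet normal 0.716 -0.239 0.656
  outer loop
   vertex 3.5 4.5 4.5
   vertex 2.5 1.5 4.5
   vertex 5.0 3.5 2.5
  endloop
 endfacet
 facet normal 0.314 -0.105 0.943
  outer loop
   vertex 3.5 4.5 4.5
   vertex 2.0 4.5 5.0
   vertex 2.5 1.5 4.5
  endloop
 endfacet
 facet normal -0.130 0.844 -0.520
  outer loop
   vertex 3.5 4.5 4.5
   vertex 5.0 3.5 2.5
   vertex 4.5 2.5 1.0
  endloop
 endfacet
 facet normal -0.175 0.832 -0.526
  outer loop
   vertex 3.5 4.5 4.5
   vertex 4.5 2.5 1.0
   vertex 2.0 4.5 5.0
  endloop
 endfacet
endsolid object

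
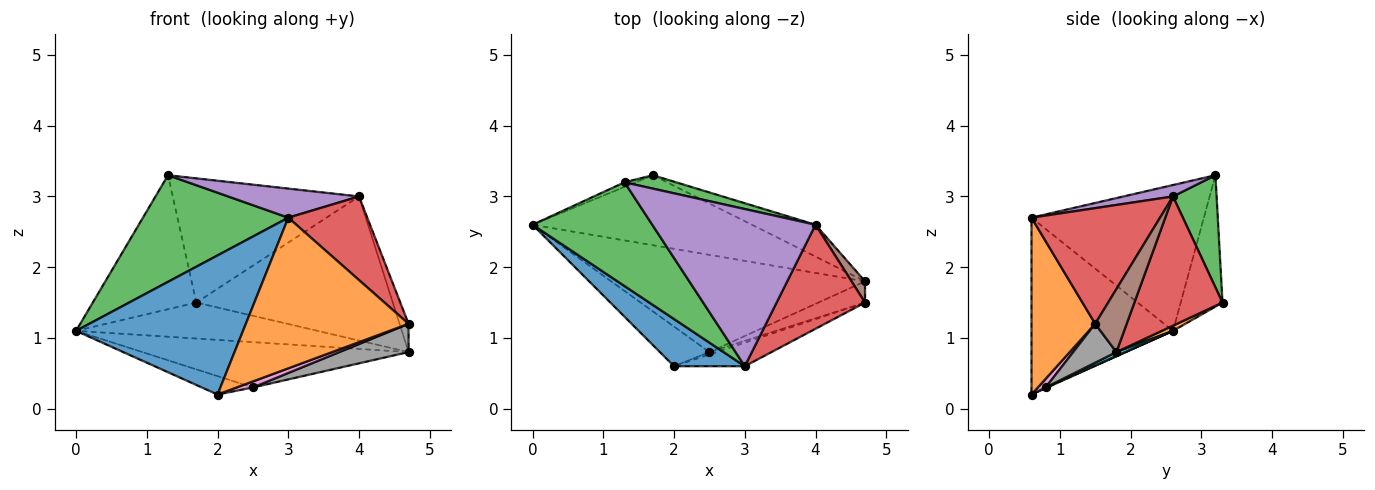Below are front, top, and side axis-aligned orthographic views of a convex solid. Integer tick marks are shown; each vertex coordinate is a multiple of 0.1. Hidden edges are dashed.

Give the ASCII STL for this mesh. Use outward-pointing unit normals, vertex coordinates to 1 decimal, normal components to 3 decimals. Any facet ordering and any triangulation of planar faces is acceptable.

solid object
 facet normal -0.626 -0.739 0.250
  outer loop
   vertex 3.0 0.6 2.7
   vertex 0.0 2.6 1.1
   vertex 2.0 0.6 0.2
  endloop
 endfacet
 facet normal 0.361 -0.922 -0.144
  outer loop
   vertex 3.0 0.6 2.7
   vertex 2.0 0.6 0.2
   vertex 4.7 1.5 1.2
  endloop
 endfacet
 facet normal -0.648 -0.546 0.532
  outer loop
   vertex 1.3 3.2 3.3
   vertex 0.0 2.6 1.1
   vertex 3.0 0.6 2.7
  endloop
 endfacet
 facet normal 0.714 -0.439 0.546
  outer loop
   vertex 4.0 2.6 3.0
   vertex 3.0 0.6 2.7
   vertex 4.7 1.5 1.2
  endloop
 endfacet
 facet normal 0.069 -0.181 0.981
  outer loop
   vertex 4.0 2.6 3.0
   vertex 1.3 3.2 3.3
   vertex 3.0 0.6 2.7
  endloop
 endfacet
 facet normal 0.942 0.269 0.202
  outer loop
   vertex 4.0 2.6 3.0
   vertex 4.7 1.5 1.2
   vertex 4.7 1.8 0.8
  endloop
 endfacet
 facet normal 0.407 -0.851 -0.333
  outer loop
   vertex 2.5 0.8 0.3
   vertex 4.7 1.5 1.2
   vertex 2.0 0.6 0.2
  endloop
 endfacet
 facet normal 0.447 -0.716 -0.537
  outer loop
   vertex 2.5 0.8 0.3
   vertex 4.7 1.8 0.8
   vertex 4.7 1.5 1.2
  endloop
 endfacet
 facet normal 0.013 0.421 -0.907
  outer loop
   vertex 2.5 0.8 0.3
   vertex 2.0 0.6 0.2
   vertex 0.0 2.6 1.1
  endloop
 endfacet
 facet normal 0.014 0.422 -0.906
  outer loop
   vertex 2.5 0.8 0.3
   vertex 0.0 2.6 1.1
   vertex 4.7 1.8 0.8
  endloop
 endfacet
 facet normal -0.374 0.927 -0.032
  outer loop
   vertex 1.7 3.3 1.5
   vertex 0.0 2.6 1.1
   vertex 1.3 3.2 3.3
  endloop
 endfacet
 facet normal 0.021 0.457 -0.889
  outer loop
   vertex 1.7 3.3 1.5
   vertex 4.7 1.8 0.8
   vertex 0.0 2.6 1.1
  endloop
 endfacet
 facet normal 0.227 0.968 0.104
  outer loop
   vertex 1.7 3.3 1.5
   vertex 1.3 3.2 3.3
   vertex 4.0 2.6 3.0
  endloop
 endfacet
 facet normal 0.401 0.894 -0.198
  outer loop
   vertex 1.7 3.3 1.5
   vertex 4.0 2.6 3.0
   vertex 4.7 1.8 0.8
  endloop
 endfacet
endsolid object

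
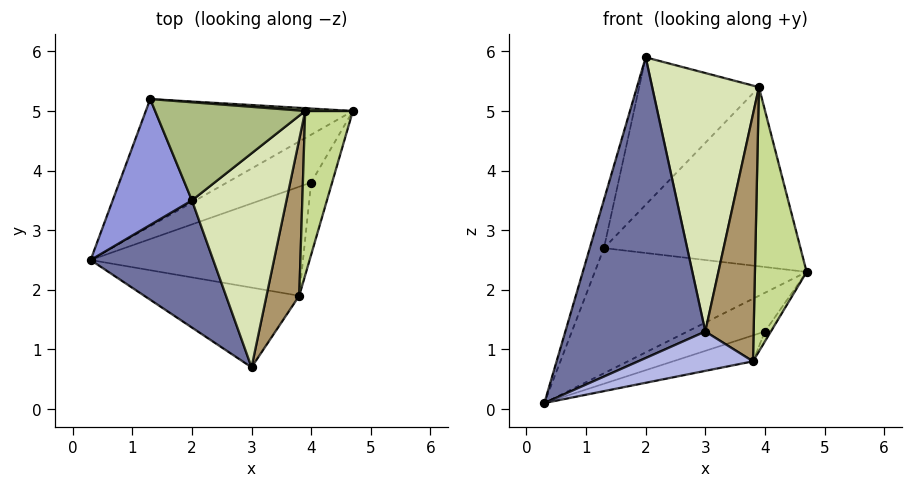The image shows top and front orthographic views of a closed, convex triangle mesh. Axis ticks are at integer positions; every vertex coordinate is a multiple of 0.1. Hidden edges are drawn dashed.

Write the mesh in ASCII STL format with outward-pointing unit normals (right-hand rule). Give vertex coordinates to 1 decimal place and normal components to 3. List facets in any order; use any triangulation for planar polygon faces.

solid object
 facet normal -0.619 -0.724 0.306
  outer loop
   vertex 2.0 3.5 5.9
   vertex 0.3 2.5 0.1
   vertex 3.0 0.7 1.3
  endloop
 endfacet
 facet normal -0.042 0.701 -0.712
  outer loop
   vertex 1.3 5.2 2.7
   vertex 4.7 5.0 2.3
   vertex 0.3 2.5 0.1
  endloop
 endfacet
 facet normal -0.959 0.101 0.264
  outer loop
   vertex 1.3 5.2 2.7
   vertex 0.3 2.5 0.1
   vertex 2.0 3.5 5.9
  endloop
 endfacet
 facet normal 0.103 -0.440 -0.892
  outer loop
   vertex 3.8 1.9 0.8
   vertex 3.0 0.7 1.3
   vertex 0.3 2.5 0.1
  endloop
 endfacet
 facet normal 0.061 0.998 0.016
  outer loop
   vertex 3.9 5.0 5.4
   vertex 4.7 5.0 2.3
   vertex 1.3 5.2 2.7
  endloop
 endfacet
 facet normal -0.455 0.741 0.493
  outer loop
   vertex 3.9 5.0 5.4
   vertex 1.3 5.2 2.7
   vertex 2.0 3.5 5.9
  endloop
 endfacet
 facet normal 0.898 -0.373 0.232
  outer loop
   vertex 3.9 5.0 5.4
   vertex 3.8 1.9 0.8
   vertex 4.7 5.0 2.3
  endloop
 endfacet
 facet normal 0.613 -0.609 0.504
  outer loop
   vertex 3.9 5.0 5.4
   vertex 2.0 3.5 5.9
   vertex 3.0 0.7 1.3
  endloop
 endfacet
 facet normal 0.848 -0.448 0.283
  outer loop
   vertex 3.9 5.0 5.4
   vertex 3.0 0.7 1.3
   vertex 3.8 1.9 0.8
  endloop
 endfacet
 facet normal 0.031 0.629 -0.777
  outer loop
   vertex 4.0 3.8 1.3
   vertex 0.3 2.5 0.1
   vertex 4.7 5.0 2.3
  endloop
 endfacet
 facet normal 0.228 0.225 -0.947
  outer loop
   vertex 4.0 3.8 1.3
   vertex 3.8 1.9 0.8
   vertex 0.3 2.5 0.1
  endloop
 endfacet
 facet normal 0.763 0.088 -0.640
  outer loop
   vertex 4.0 3.8 1.3
   vertex 4.7 5.0 2.3
   vertex 3.8 1.9 0.8
  endloop
 endfacet
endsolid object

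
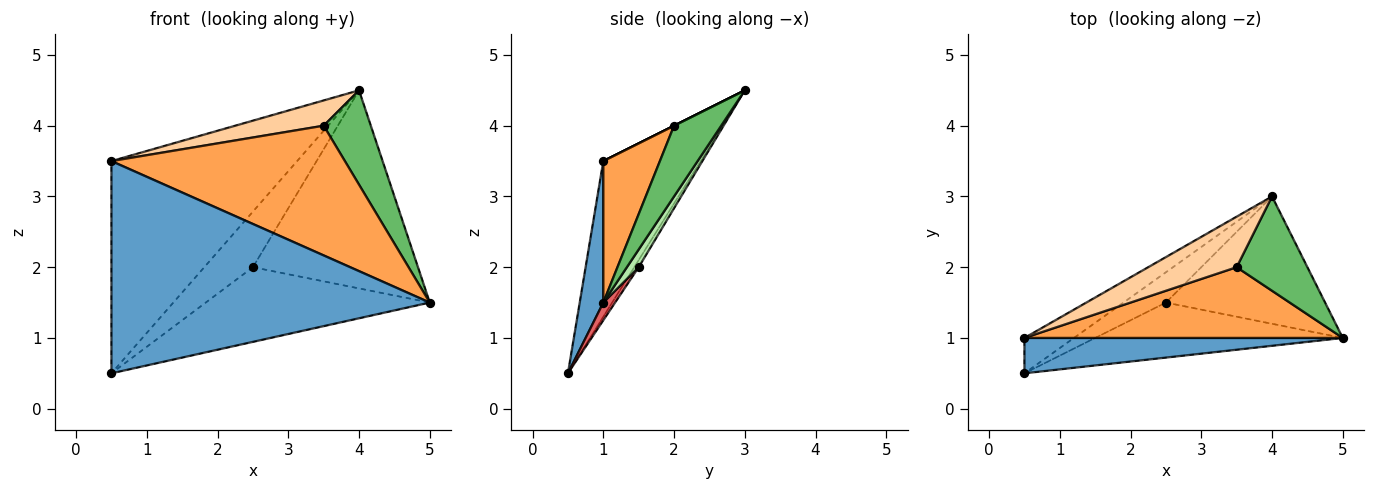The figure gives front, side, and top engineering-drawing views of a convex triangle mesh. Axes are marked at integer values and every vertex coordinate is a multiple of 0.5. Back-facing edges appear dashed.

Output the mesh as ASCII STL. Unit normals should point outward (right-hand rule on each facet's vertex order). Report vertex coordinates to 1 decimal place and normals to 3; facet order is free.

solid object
 facet normal 0.073 -0.984 0.164
  outer loop
   vertex 0.5 0.5 0.5
   vertex 5.0 1.0 1.5
   vertex 0.5 1.0 3.5
  endloop
 endfacet
 facet normal -0.459 0.876 -0.146
  outer loop
   vertex 0.5 0.5 0.5
   vertex 0.5 1.0 3.5
   vertex 4.0 3.0 4.5
  endloop
 endfacet
 facet normal 0.208 -0.859 0.468
  outer loop
   vertex 3.5 2.0 4.0
   vertex 0.5 1.0 3.5
   vertex 5.0 1.0 1.5
  endloop
 endfacet
 facet normal 0.000 -0.447 0.894
  outer loop
   vertex 3.5 2.0 4.0
   vertex 4.0 3.0 4.5
   vertex 0.5 1.0 3.5
  endloop
 endfacet
 facet normal 0.577 -0.577 0.577
  outer loop
   vertex 3.5 2.0 4.0
   vertex 5.0 1.0 1.5
   vertex 4.0 3.0 4.5
  endloop
 endfacet
 facet normal 0.060 0.840 -0.540
  outer loop
   vertex 2.5 1.5 2.0
   vertex 4.0 3.0 4.5
   vertex 5.0 1.0 1.5
  endloop
 endfacet
 facet normal 0.042 0.804 -0.593
  outer loop
   vertex 2.5 1.5 2.0
   vertex 5.0 1.0 1.5
   vertex 0.5 0.5 0.5
  endloop
 endfacet
 facet normal -0.080 0.875 -0.477
  outer loop
   vertex 2.5 1.5 2.0
   vertex 0.5 0.5 0.5
   vertex 4.0 3.0 4.5
  endloop
 endfacet
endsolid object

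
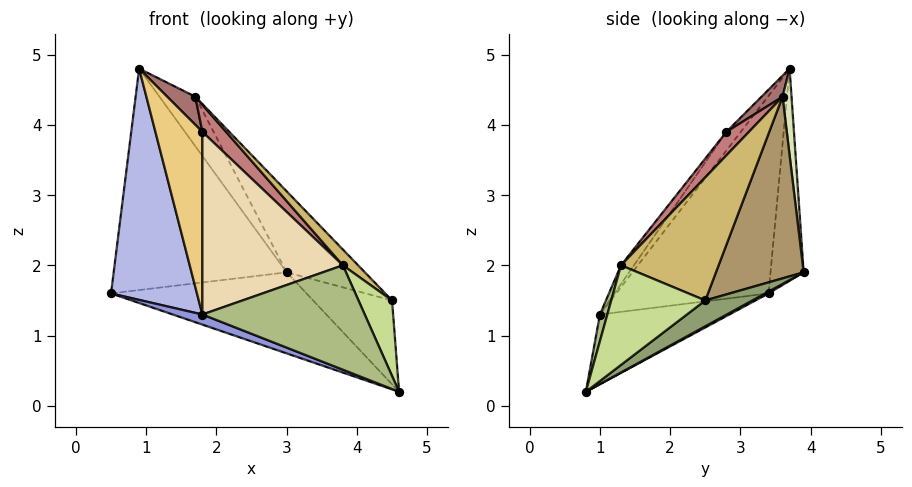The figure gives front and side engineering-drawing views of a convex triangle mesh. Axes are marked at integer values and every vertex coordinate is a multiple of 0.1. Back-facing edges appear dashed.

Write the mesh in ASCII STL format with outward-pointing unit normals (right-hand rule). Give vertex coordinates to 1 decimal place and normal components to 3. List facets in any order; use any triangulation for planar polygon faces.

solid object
 facet normal 0.008 0.484 -0.875
  outer loop
   vertex 3.0 3.9 1.9
   vertex 4.6 0.8 0.2
   vertex 0.5 3.4 1.6
  endloop
 endfacet
 facet normal -0.188 0.980 -0.068
  outer loop
   vertex 0.9 3.7 4.8
   vertex 3.0 3.9 1.9
   vertex 0.5 3.4 1.6
  endloop
 endfacet
 facet normal -0.370 -0.085 -0.925
  outer loop
   vertex 1.8 1.0 1.3
   vertex 0.5 3.4 1.6
   vertex 4.6 0.8 0.2
  endloop
 endfacet
 facet normal -0.861 -0.485 0.153
  outer loop
   vertex 1.8 1.0 1.3
   vertex 0.9 3.7 4.8
   vertex 0.5 3.4 1.6
  endloop
 endfacet
 facet normal 0.348 0.582 -0.735
  outer loop
   vertex 4.5 2.5 1.5
   vertex 4.6 0.8 0.2
   vertex 3.0 3.9 1.9
  endloop
 endfacet
 facet normal 0.044 -0.957 0.285
  outer loop
   vertex 3.8 1.3 2.0
   vertex 1.8 1.0 1.3
   vertex 4.6 0.8 0.2
  endloop
 endfacet
 facet normal 0.838 -0.299 0.456
  outer loop
   vertex 3.8 1.3 2.0
   vertex 4.6 0.8 0.2
   vertex 4.5 2.5 1.5
  endloop
 endfacet
 facet normal 0.236 0.943 0.236
  outer loop
   vertex 1.7 3.6 4.4
   vertex 3.0 3.9 1.9
   vertex 0.9 3.7 4.8
  endloop
 endfacet
 facet normal 0.676 0.603 0.424
  outer loop
   vertex 1.7 3.6 4.4
   vertex 4.5 2.5 1.5
   vertex 3.0 3.9 1.9
  endloop
 endfacet
 facet normal 0.694 -0.109 0.711
  outer loop
   vertex 1.7 3.6 4.4
   vertex 3.8 1.3 2.0
   vertex 4.5 2.5 1.5
  endloop
 endfacet
 facet normal -0.245 -0.797 0.552
  outer loop
   vertex 1.8 2.8 3.9
   vertex 0.9 3.7 4.8
   vertex 1.8 1.0 1.3
  endloop
 endfacet
 facet normal -0.076 -0.820 0.568
  outer loop
   vertex 1.8 2.8 3.9
   vertex 1.8 1.0 1.3
   vertex 3.8 1.3 2.0
  endloop
 endfacet
 facet normal 0.349 -0.465 0.814
  outer loop
   vertex 1.8 2.8 3.9
   vertex 1.7 3.6 4.4
   vertex 0.9 3.7 4.8
  endloop
 endfacet
 facet normal 0.421 -0.442 0.792
  outer loop
   vertex 1.8 2.8 3.9
   vertex 3.8 1.3 2.0
   vertex 1.7 3.6 4.4
  endloop
 endfacet
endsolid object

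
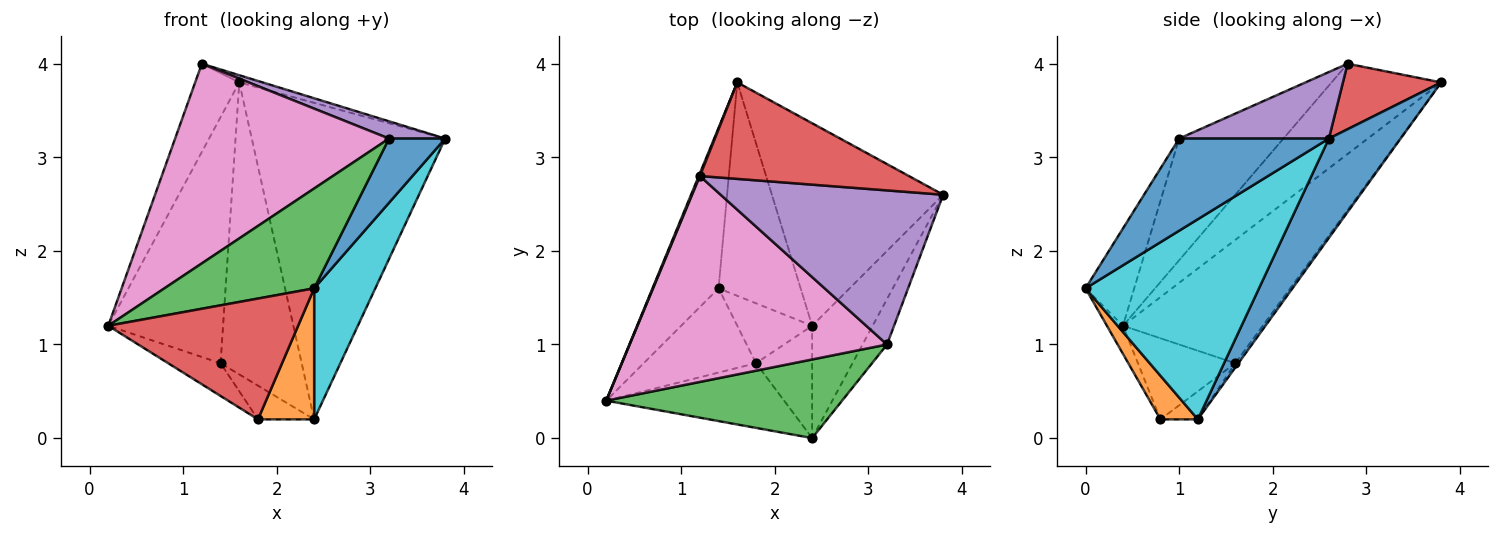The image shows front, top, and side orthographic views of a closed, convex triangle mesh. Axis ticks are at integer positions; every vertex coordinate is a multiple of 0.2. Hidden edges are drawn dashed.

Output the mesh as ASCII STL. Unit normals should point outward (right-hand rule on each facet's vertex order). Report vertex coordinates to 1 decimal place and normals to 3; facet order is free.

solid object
 facet normal 0.298 0.804 -0.514
  outer loop
   vertex 2.4 1.2 0.2
   vertex 1.6 3.8 3.8
   vertex 3.8 2.6 3.2
  endloop
 endfacet
 facet normal -0.714 0.586 -0.382
  outer loop
   vertex 1.4 1.6 0.8
   vertex 0.2 0.4 1.2
   vertex 1.6 3.8 3.8
  endloop
 endfacet
 facet normal -0.031 0.807 -0.590
  outer loop
   vertex 1.4 1.6 0.8
   vertex 1.6 3.8 3.8
   vertex 2.4 1.2 0.2
  endloop
 endfacet
 facet normal 0.298 0.071 0.952
  outer loop
   vertex 1.2 2.8 4.0
   vertex 3.8 2.6 3.2
   vertex 1.6 3.8 3.8
  endloop
 endfacet
 facet normal 0.285 -0.107 0.953
  outer loop
   vertex 1.2 2.8 4.0
   vertex 3.2 1.0 3.2
   vertex 3.8 2.6 3.2
  endloop
 endfacet
 facet normal -0.928 0.373 0.011
  outer loop
   vertex 1.2 2.8 4.0
   vertex 1.6 3.8 3.8
   vertex 0.2 0.4 1.2
  endloop
 endfacet
 facet normal -0.321 -0.659 0.680
  outer loop
   vertex 1.2 2.8 4.0
   vertex 0.2 0.4 1.2
   vertex 3.2 1.0 3.2
  endloop
 endfacet
 facet normal -0.558 0.301 -0.773
  outer loop
   vertex 1.8 0.8 0.2
   vertex 0.2 0.4 1.2
   vertex 1.4 1.6 0.8
  endloop
 endfacet
 facet normal -0.311 0.466 -0.828
  outer loop
   vertex 1.8 0.8 0.2
   vertex 1.4 1.6 0.8
   vertex 2.4 1.2 0.2
  endloop
 endfacet
 facet normal 0.907 -0.320 -0.274
  outer loop
   vertex 2.4 0.0 1.6
   vertex 2.4 1.2 0.2
   vertex 3.8 2.6 3.2
  endloop
 endfacet
 facet normal 0.909 -0.341 -0.241
  outer loop
   vertex 2.4 0.0 1.6
   vertex 3.8 2.6 3.2
   vertex 3.2 1.0 3.2
  endloop
 endfacet
 facet normal 0.452 -0.677 -0.581
  outer loop
   vertex 2.4 0.0 1.6
   vertex 1.8 0.8 0.2
   vertex 2.4 1.2 0.2
  endloop
 endfacet
 facet normal -0.247 -0.761 0.599
  outer loop
   vertex 2.4 0.0 1.6
   vertex 3.2 1.0 3.2
   vertex 0.2 0.4 1.2
  endloop
 endfacet
 facet normal -0.074 -0.879 -0.471
  outer loop
   vertex 2.4 0.0 1.6
   vertex 0.2 0.4 1.2
   vertex 1.8 0.8 0.2
  endloop
 endfacet
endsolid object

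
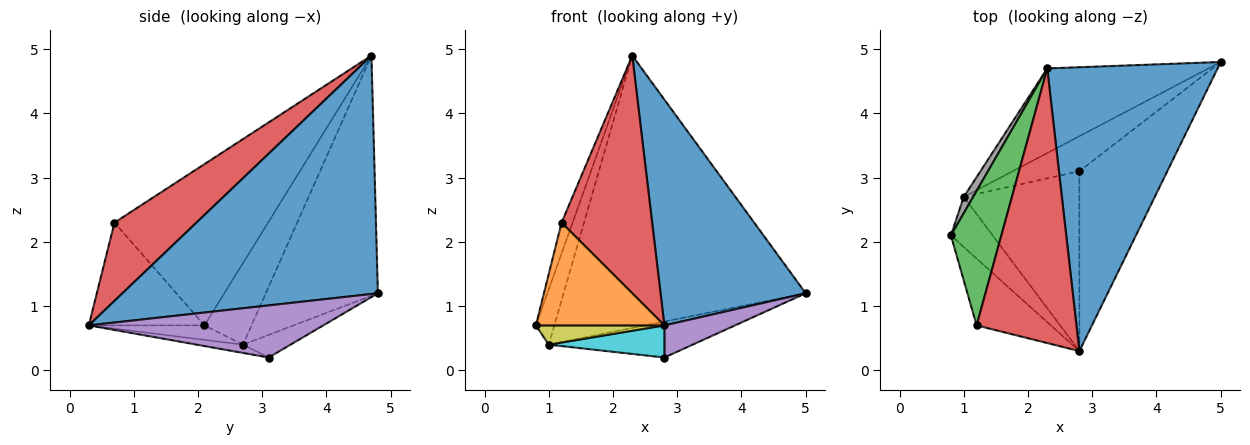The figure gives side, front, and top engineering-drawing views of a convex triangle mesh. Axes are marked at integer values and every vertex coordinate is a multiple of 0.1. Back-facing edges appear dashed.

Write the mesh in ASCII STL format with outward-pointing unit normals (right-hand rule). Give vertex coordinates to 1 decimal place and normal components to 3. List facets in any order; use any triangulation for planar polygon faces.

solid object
 facet normal 0.739 -0.420 0.528
  outer loop
   vertex 2.3 4.7 4.9
   vertex 2.8 0.3 0.7
   vertex 5.0 4.8 1.2
  endloop
 endfacet
 facet normal -0.602 -0.669 -0.435
  outer loop
   vertex 1.2 0.7 2.3
   vertex 0.8 2.1 0.7
   vertex 2.8 0.3 0.7
  endloop
 endfacet
 facet normal -0.952 0.068 0.298
  outer loop
   vertex 1.2 0.7 2.3
   vertex 2.3 4.7 4.9
   vertex 0.8 2.1 0.7
  endloop
 endfacet
 facet normal 0.510 -0.563 0.651
  outer loop
   vertex 1.2 0.7 2.3
   vertex 2.8 0.3 0.7
   vertex 2.3 4.7 4.9
  endloop
 endfacet
 facet normal 0.504 -0.152 -0.850
  outer loop
   vertex 2.8 3.1 0.2
   vertex 5.0 4.8 1.2
   vertex 2.8 0.3 0.7
  endloop
 endfacet
 facet normal -0.404 0.873 -0.271
  outer loop
   vertex 1.0 2.7 0.4
   vertex 2.3 4.7 4.9
   vertex 5.0 4.8 1.2
  endloop
 endfacet
 facet normal -0.230 0.697 -0.679
  outer loop
   vertex 1.0 2.7 0.4
   vertex 5.0 4.8 1.2
   vertex 2.8 3.1 0.2
  endloop
 endfacet
 facet normal -0.926 0.362 0.107
  outer loop
   vertex 1.0 2.7 0.4
   vertex 0.8 2.1 0.7
   vertex 2.3 4.7 4.9
  endloop
 endfacet
 facet normal -0.307 -0.342 -0.888
  outer loop
   vertex 1.0 2.7 0.4
   vertex 2.8 0.3 0.7
   vertex 0.8 2.1 0.7
  endloop
 endfacet
 facet normal -0.070 -0.175 -0.982
  outer loop
   vertex 1.0 2.7 0.4
   vertex 2.8 3.1 0.2
   vertex 2.8 0.3 0.7
  endloop
 endfacet
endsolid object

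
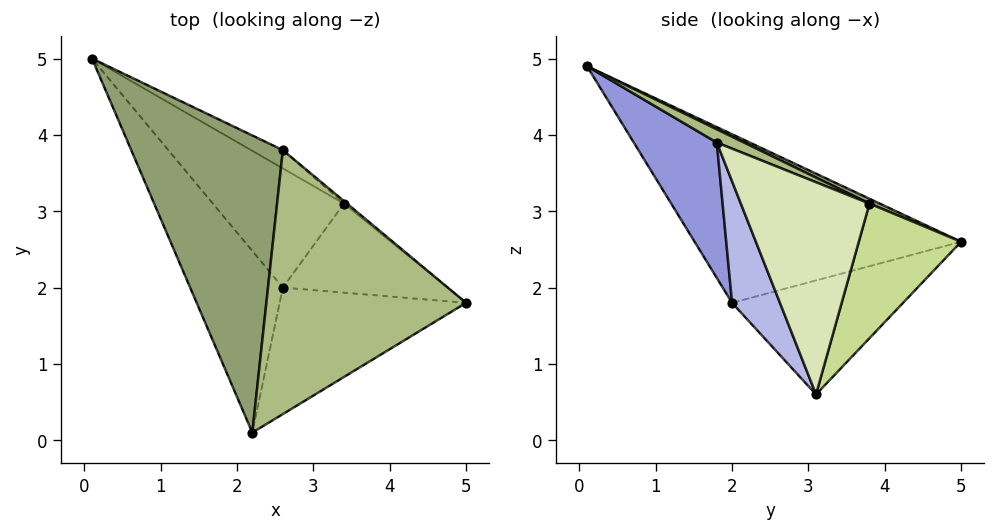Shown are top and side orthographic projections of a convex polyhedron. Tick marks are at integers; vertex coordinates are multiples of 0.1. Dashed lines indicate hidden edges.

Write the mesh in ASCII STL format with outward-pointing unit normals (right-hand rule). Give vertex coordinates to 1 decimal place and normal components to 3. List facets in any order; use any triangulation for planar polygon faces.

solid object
 facet normal -0.751 -0.516 -0.413
  outer loop
   vertex 2.6 2.0 1.8
   vertex 2.2 0.1 4.9
   vertex 0.1 5.0 2.6
  endloop
 endfacet
 facet normal -0.620 -0.327 -0.713
  outer loop
   vertex 2.6 2.0 1.8
   vertex 0.1 5.0 2.6
   vertex 3.4 3.1 0.6
  endloop
 endfacet
 facet normal 0.335 -0.822 -0.461
  outer loop
   vertex 2.6 2.0 1.8
   vertex 5.0 1.8 3.9
   vertex 2.2 0.1 4.9
  endloop
 endfacet
 facet normal 0.361 -0.795 -0.488
  outer loop
   vertex 2.6 2.0 1.8
   vertex 3.4 3.1 0.6
   vertex 5.0 1.8 3.9
  endloop
 endfacet
 facet normal 0.029 0.435 0.900
  outer loop
   vertex 2.6 3.8 3.1
   vertex 0.1 5.0 2.6
   vertex 2.2 0.1 4.9
  endloop
 endfacet
 facet normal 0.060 0.431 0.900
  outer loop
   vertex 2.6 3.8 3.1
   vertex 2.2 0.1 4.9
   vertex 5.0 1.8 3.9
  endloop
 endfacet
 facet normal 0.447 0.888 -0.106
  outer loop
   vertex 2.6 3.8 3.1
   vertex 3.4 3.1 0.6
   vertex 0.1 5.0 2.6
  endloop
 endfacet
 facet normal 0.642 0.767 -0.009
  outer loop
   vertex 2.6 3.8 3.1
   vertex 5.0 1.8 3.9
   vertex 3.4 3.1 0.6
  endloop
 endfacet
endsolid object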